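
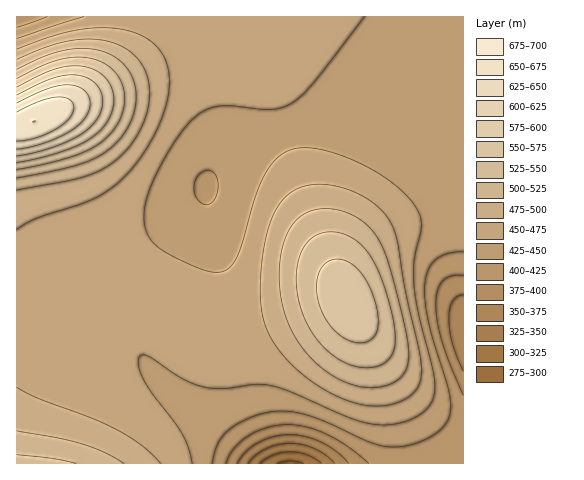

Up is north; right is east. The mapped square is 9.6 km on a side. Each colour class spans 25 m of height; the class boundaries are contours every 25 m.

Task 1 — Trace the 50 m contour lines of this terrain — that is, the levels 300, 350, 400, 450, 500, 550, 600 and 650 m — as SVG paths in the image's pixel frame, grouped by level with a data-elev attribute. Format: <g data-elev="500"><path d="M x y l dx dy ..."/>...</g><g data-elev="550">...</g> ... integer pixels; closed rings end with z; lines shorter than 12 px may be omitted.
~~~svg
<g data-elev="300"><path d="M277 463l14-2 13 2"/></g><g data-elev="350"><path d="M248 463l8-8 10-6 12-4 12-2 12 2 12 3 12 7 9 8"/></g><g data-elev="400"><path d="M226 463l8-15 14-12 18-8 21-3 19 2 21 7 21 13 21 16"/><path d="M463 396l-20-53-5-20-2-18 1-14 5-10 10-5 11 0"/></g><g data-elev="450"><path d="M192 463l-4-16-6-14-31-41-9-15-4-14 1-6 2-2 9 2 30 20 20 9 20 3 36-5 16 2 21 7 56 24 23 7 19 1 19-5 15-9 8-12 2-10-1-14-16-62-4-30 0-21 7-32 0-12-5-10-9-12-14-12-16-12-28-14-29-9-21-1-8 2-8 4-12 11-10 17-7 20-12 43-6 14-6 8-8 5-8 0-12-3-36-17-15-11-4-7-2-9 0-21 9-25 20-36 19-24 11-8 13-5 14 0 40 3 11-1 10-5 10-8 12-13 50-65"/><path d="M84 17l-67 22"/></g><g data-elev="500"><path d="M124 463l-20-11-22-8-23-6-42-7"/><path d="M369 388l15-2 13-6 8-8 3-11 0-13-2-18-18-70-12-25-7-8-9-8-12-6-13-4-12 0-11 2-10 4-8 8-7 11-4 13-3 16-1 18 2 18 4 16 6 14 7 13 10 13 11 10 13 10 12 7 13 4z"/><path d="M17 190l64-12 17-7 14-8 15-14 12-17 8-20 3-18-3-18-8-16-13-11-17-8-20-2-21 2-22 6-29 12"/></g><g data-elev="550"><path d="M354 342l13 0 8-7 3-13-2-17-7-19-11-16-12-9-13-1-8 4-6 9-3 13 2 15 6 14 8 13 11 9z"/><path d="M17 169l50-11 17-6 13-7 12-10 9-11 5-13 2-13-3-14-7-12-12-9-14-5-15-1-17 3-16 6-24 13"/></g><g data-elev="600"><path d="M17 156l33-8 31-14 9-7 7-8 4-8 2-9-2-11-6-8-9-6-11-2-12 1-11 3-35 16"/></g><g data-elev="650"><path d="M17 141l19-3 21-9 12-11 4-6 1-6-2-4-4-3-12-2-18 5-21 10"/></g>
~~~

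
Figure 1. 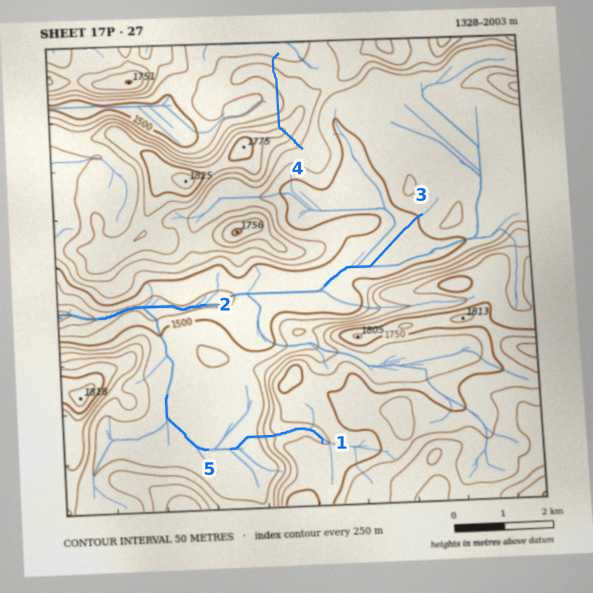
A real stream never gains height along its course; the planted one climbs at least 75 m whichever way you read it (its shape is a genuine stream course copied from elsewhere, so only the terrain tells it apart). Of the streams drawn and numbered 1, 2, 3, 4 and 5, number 4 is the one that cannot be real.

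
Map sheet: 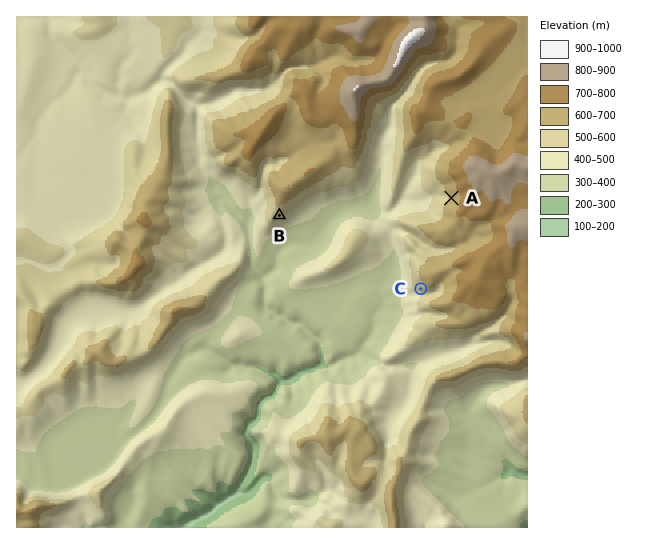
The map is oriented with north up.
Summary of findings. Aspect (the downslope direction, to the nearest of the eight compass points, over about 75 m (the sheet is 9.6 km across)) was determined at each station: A W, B SE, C SW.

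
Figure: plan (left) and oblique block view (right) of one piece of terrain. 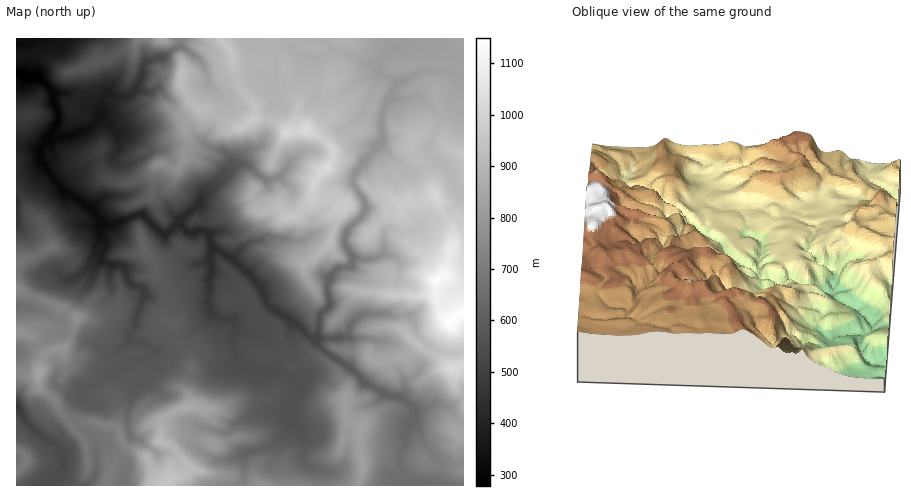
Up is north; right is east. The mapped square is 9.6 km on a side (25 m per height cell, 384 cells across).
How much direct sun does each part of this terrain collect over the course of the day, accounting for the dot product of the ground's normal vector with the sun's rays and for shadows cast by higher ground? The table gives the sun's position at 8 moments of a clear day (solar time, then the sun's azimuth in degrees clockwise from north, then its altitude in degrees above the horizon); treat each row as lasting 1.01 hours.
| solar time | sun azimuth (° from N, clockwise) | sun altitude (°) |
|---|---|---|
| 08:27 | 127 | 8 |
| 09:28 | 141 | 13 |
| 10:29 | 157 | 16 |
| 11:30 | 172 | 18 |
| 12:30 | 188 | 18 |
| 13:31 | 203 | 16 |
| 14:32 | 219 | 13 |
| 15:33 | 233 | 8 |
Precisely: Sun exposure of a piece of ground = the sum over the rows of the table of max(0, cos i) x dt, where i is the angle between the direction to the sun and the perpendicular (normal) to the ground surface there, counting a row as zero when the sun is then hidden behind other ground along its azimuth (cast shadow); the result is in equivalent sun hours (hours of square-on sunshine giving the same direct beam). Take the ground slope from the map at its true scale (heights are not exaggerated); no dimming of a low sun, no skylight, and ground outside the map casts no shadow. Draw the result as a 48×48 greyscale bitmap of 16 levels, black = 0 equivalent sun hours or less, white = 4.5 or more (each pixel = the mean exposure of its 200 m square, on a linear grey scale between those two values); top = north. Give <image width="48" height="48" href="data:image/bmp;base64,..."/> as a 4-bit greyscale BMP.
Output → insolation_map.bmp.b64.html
<image width="48" height="48" href="data:image/bmp;base64,Qk32BAAAAAAAAHYAAAAoAAAAMAAAADAAAAABAAQAAAAAAIAEAAATCwAAEwsAABAAAAAAAAAAAAAAABEREQAiIiIAMzMzAERERABVVVUAZmZmAHd3dwCIiIgAmZmZAKqqqgC7u7sAzMzMAN3d3QDu7u4A////AMmHVXtWd3ZVervLqVUhIhERNGqHdniJq72Ydmh1ZmdDRHp0MiIiMiE2ZnmYh5q5mVh3Zmd2ZolBNTERECNUREebyYZ4d4hmd2NFV3dmWJMmZBJrt0EDJFM1mXVndERZugIzeKZmdgF6Y0Z1fdyVMzQ0WHdmVVSIijJJm6V4g0lUNVMREjRnZVZlaHiHZUV6lzWpuliWQkV1ZmaqcgEkVWd4h2eHZ1ZlRDqatSEAAjISe826unRFVniJhjJYiWZUJ5usgxESQyIAA2ZDR4d3ZmaKhmMDVHlkiN76RFZnUzEQERAAAkVWZlVVVkUwNsy829mlSGZUREMjMwAAABNEVWUxIiBM/M3Myrmqi6hlVVVDEBEREjRVVmVEQBa+y4fNzEVImZhmZVVEM1VERFZmZ2Z3IX7qi6Z5iCMmmnl2ZmZWZTRmZWZmZWhyS7lmiZukAXZGiWNWZEVXdlZVVmVVVWQZplQhJatWiNxiAnZ3d1eHdlVVVVVmZEEyACE2inS97WRnZqqYd1Z3d2RFZVZmYyqfyJvdxyet6wIzV6yXeGVnZ2UzNXd1JKpnuTERECaJiiI2lhM0Z3RVVFZHqndBa7lxS6ZDV4d1NamXMQFUVWQlZlZod3Y4u7zTae///e2mQ7YgAAAlJTSHZndVZmRHib2EzMund1d3VDEAAAACMzqnZmZWVlJ4mslDMhAiI1ipl0UyNDECE1Z3ZlZUZRa6zcdUIARmVYYlZYupiKUQFIl2ZkJHQYut7IvcgiQjMyMiRTWu2mc0rLp1V6tzJpzJdTW+xGcwSYVDZwAmhDRCIDZBJlVn3WZVMRNKVN7JumNEVgNCEiMzMmUgEQBFR8qGaIQ1g3mZlERENDZjMjIyE1IVQFepir3//+23pTR5aGVUM3dTJFVHhhBZh0Z5q//5nKqrvUE5qHhmRWMRMiJYvuu4nXFGmph4UnqmiqJWeJiYU1ARESeVMTrK28dniYUzMkiHVDa3ZWeXVUIjNZrd3JV6y5qEREYhEld1QTlkIzRURkQzWIiKh4uavdy3MzEAB5aYVDNEVDQkVlQ0iIdjACbNzO7aYxCNYzR8qSFEZVVEZ2ZHZ4hTJUJHNsyadkd5lUMUioM0RoZWiEVVZEWHU1YgN3iWi5dFqmImdIgieHVol3mDISIjMyJXhoaP/+tmzszGNnhlZndnQ6unZTEhJFRFepzN//64m+1yNXqnhVdkQ6vLWahCV4d3iIvIZZ3KMzQ2dUVWVERkRHiZaId2Z4mrppunQzVTIiFFd3Z1NEQ1VRIyV2Z4d4d5R7ZVVmZlVVNFV3Z1NERWZgA2M2eHVCQhSmM0Z3NGZkZmVWdoVlV2ZQATvbqZm4V0mmQ3iFVmZVZndkZHdHhmVSIp3/7bqJVpZ3dYh2ZmdmZWZ2REdjRERauoVYvdyZZ0RVNXiGd2dmVVVVVomZdmd6mVAANoq6hARBGGd2ZmZVVUVGiFRFZmZjRDISIzSJncgRmIhVZnVXiGaId3ZmZmZ3ZEQyEBNIzOpEWKZGZnd2ZXiHd3d2ZneA=="/>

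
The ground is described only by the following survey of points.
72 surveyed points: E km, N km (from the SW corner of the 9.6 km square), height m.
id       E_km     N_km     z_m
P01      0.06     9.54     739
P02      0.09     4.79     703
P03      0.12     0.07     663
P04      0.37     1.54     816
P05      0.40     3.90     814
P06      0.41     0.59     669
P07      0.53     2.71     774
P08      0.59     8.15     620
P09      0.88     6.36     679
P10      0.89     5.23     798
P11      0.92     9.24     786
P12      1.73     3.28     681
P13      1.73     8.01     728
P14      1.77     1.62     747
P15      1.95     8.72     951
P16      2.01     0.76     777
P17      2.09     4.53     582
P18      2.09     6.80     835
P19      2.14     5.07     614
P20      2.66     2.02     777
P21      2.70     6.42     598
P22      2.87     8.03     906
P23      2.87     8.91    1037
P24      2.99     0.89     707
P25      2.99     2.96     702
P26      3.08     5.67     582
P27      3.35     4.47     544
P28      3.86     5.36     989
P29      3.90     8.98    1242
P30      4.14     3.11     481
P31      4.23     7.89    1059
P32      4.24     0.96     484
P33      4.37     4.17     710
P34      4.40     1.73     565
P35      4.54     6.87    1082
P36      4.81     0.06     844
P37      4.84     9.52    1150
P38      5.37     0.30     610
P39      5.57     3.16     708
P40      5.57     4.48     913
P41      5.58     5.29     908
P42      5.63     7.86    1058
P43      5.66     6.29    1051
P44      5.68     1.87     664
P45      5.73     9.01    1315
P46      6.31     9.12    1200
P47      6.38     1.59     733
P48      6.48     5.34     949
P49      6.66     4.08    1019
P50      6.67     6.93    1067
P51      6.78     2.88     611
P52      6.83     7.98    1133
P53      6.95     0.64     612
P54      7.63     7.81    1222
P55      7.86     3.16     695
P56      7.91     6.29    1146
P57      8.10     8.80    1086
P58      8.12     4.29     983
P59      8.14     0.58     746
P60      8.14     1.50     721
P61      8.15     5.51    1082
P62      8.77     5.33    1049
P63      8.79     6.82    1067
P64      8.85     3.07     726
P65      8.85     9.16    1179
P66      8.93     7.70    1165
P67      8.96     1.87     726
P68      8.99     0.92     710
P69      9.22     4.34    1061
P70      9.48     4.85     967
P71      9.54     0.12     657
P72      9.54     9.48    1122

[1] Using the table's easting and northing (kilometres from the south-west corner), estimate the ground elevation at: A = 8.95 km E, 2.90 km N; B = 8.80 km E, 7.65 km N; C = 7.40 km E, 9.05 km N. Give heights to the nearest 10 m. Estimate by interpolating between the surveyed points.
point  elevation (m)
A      730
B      1200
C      1150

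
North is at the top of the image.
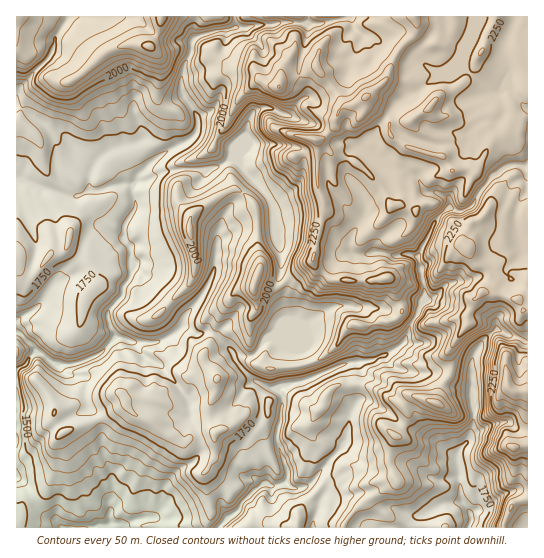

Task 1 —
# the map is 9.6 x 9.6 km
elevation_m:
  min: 1340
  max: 2460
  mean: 1940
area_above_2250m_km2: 11.9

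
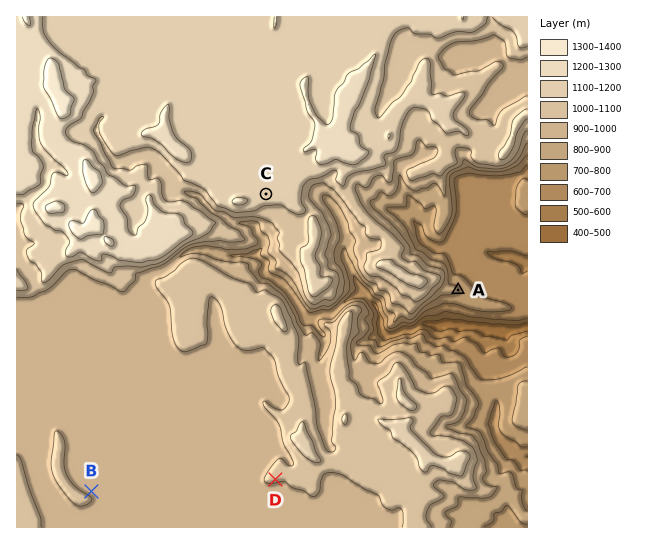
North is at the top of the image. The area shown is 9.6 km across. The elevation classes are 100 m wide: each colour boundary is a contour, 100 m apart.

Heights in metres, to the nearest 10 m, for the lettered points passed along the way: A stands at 800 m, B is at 990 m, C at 1160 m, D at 1000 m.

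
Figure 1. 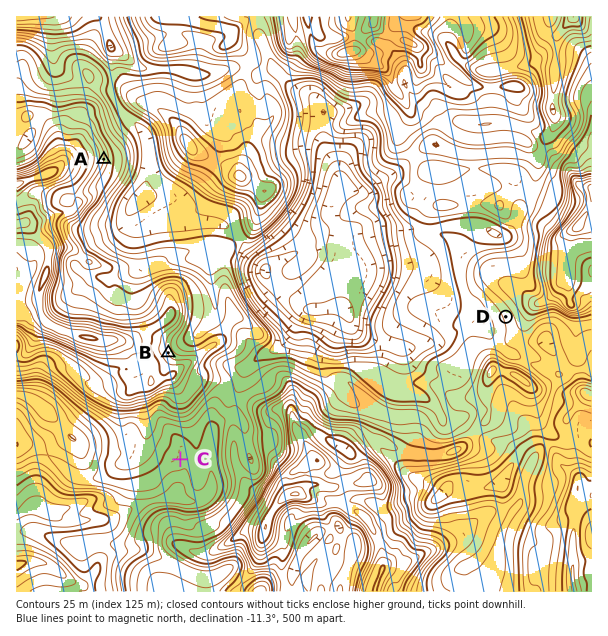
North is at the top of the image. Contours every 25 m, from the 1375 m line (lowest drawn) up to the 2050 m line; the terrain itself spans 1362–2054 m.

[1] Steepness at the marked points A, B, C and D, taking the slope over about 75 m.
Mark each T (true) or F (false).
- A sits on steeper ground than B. T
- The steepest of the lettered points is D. F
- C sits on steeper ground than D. F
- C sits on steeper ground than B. F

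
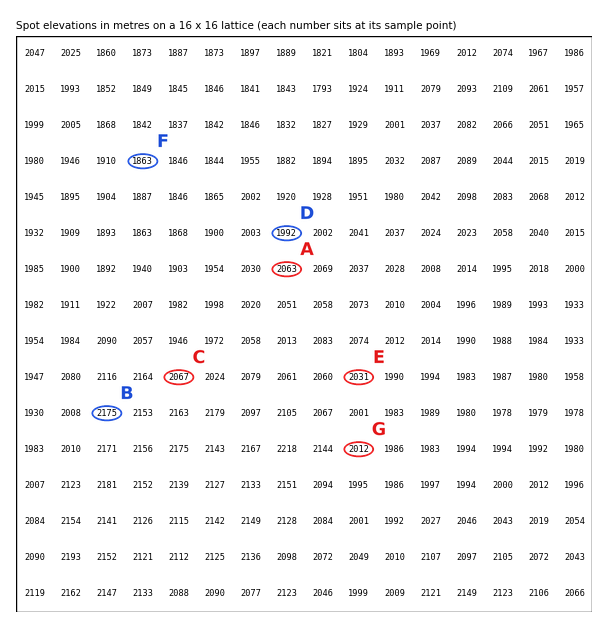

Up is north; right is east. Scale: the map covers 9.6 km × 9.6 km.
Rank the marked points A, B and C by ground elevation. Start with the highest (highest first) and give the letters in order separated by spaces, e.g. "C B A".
B C A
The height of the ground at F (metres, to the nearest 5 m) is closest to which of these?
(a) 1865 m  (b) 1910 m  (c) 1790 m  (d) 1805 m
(a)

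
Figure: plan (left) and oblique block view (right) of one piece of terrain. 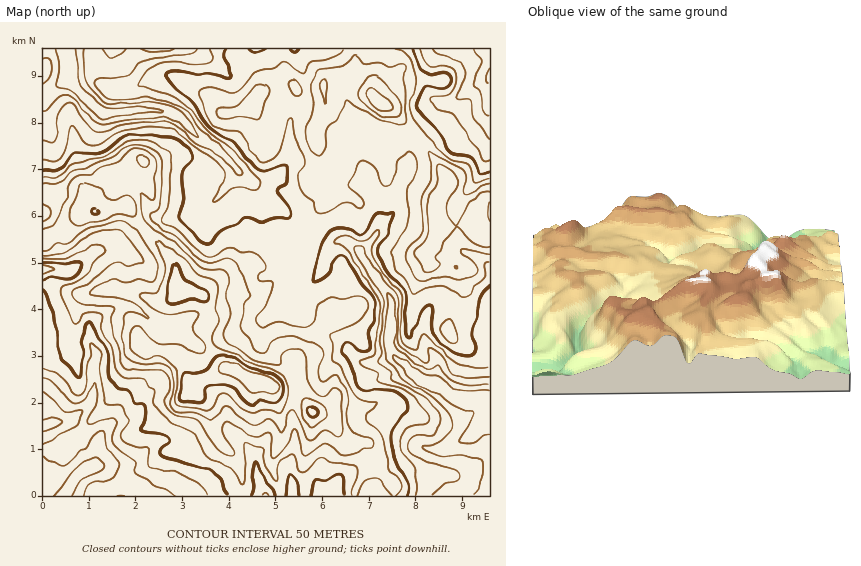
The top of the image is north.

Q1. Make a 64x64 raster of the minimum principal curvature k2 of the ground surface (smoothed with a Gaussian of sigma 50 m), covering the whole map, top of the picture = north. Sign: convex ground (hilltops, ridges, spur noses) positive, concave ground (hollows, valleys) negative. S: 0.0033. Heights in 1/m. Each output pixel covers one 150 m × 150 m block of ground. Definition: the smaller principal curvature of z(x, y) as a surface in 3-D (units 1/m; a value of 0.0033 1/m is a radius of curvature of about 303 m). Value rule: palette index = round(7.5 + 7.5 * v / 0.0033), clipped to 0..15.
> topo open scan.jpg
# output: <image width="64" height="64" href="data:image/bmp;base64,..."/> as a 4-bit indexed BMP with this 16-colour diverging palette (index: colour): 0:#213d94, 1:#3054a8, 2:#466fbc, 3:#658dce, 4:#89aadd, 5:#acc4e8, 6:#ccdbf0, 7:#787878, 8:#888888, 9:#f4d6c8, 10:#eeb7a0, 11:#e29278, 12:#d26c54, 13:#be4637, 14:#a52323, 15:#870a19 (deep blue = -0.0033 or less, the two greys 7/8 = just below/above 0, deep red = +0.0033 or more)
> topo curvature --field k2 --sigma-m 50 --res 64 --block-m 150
<image width="64" height="64" href="data:image/bmp;base64,Qk12CAAAAAAAAHYAAAAoAAAAQAAAAEAAAAABAAQAAAAAAAAIAAATCwAAEwsAABAAAAAAAAAAlD0hAKhUMAC8b0YAzo1lAN2qiQDoxKwA8NvMAHh4eACIiIgAyNb0AKC37gB4kuIAVGzSADdGvgAjI6UAGQqHAHdjWIiHd3eId3d3d3eId3NHg2h2dkiXZmd3dmd3eId3iIUnmId3d3d3d3d3d3eIYVdzZ2Z2Rodlaal1Z3d4h3eIhyR4dmd3dnd3d3d3d4gyeGNmZndVd3ZnmGVnd4iHd3d3UjRVd3d3d3d3d2d3dxV2Q3dmdmVneHZmZnd3iHd3d3h1RWVVVniHd3h3d3d2FnZDeGV2dlZ3dmd3d3eId3eHiHd1ZmZmV4h3d3d4eIUlh2NndWeIdmeHdmdmZnd3eHeId4ZGd3dViYd3doiJdFN4c1d1V4mHd3d2VEM0V3d4d4h3hkeIiHRGVndnd3dEdEiDR3ZXd3eJh2VURmVEZnh3iHd2NomYh2Vndmd2U0eGNoQ3dld2Z4l1ZmV4h3VEaEV3ZndDaId3d3d2Z3ZFeIdGdDd2V3ZWZlZ3ZoiHeHVGQzJGiGQ1Rnd2ZVVmdkd3dkZzN4dYhlZmZ4dniId3d2WHZjJ3d1ZlVmVVVVZ2Rnd2V3I4qViFV3d3d3eIh3d3h4d3chd4ZYdXdWh2d3ZGd3Z3czi5VnVXd3d4d3iHd3d2d2eHBHd1d1d1eZeJhEeIhodzR3ZHhlZ3iIiHeHZUQ0R2Z4lBd3ZndmRpqIdUV4iGiHNHZViXVWeJmHd3UhI0RWZ3iWB3d2aHZEZ3ZWZmeIaKg1dlWIdVVWeIdkIRRnd2Z3eIYHd3ZWZkR4hmd2d4l5pjZ3VXdVZlMjRBAjWIiHd2d4hQeHd2VVRFd3Z3d3d4hjN3dkd2Z4iIdiBGR5iHeHd3d1BnZ3d2ZWVWdnmYdmVCNoh3RohlRGdhBIgmd3eIiHeIYUZ3iIhliHZmaJhlVEV4mHh1dzIzNABHhxVnd4h3d4lhRniJmGaJdmZWZUVVaIiXeYdUN5lxBndyJnd3eHd4h0FmZ4iHZ3ZmZlVVZ2V4eIeId1R5mWApl0FoiHd3d3d2I4d3mYdlVmZmVVZ4dXd3d3dmZmd3UEqXJYmId3hnd3ckh3eJhVZ3dnh2Zmd1d3d2ZmZ3ZmZgOIYmmYdnd3eIhzSIdmhkZ3d2iYdnZmVnd2Znd3d3eHAXhyaIdnd3d3d2Q1eIdzRWZmVWeHd3ZVZ2ZneIiIh4cBiHNXd3h3d3d2ZlQ1ZTNnh2ZlRXh3Z3Zmd3eIh4iIhwCIdVd3eHd3Znd3d2QzV4iIh3h2Z3Z4h2d3d3iHeImoAGd2Vndmd4dniIh4d3d3dmiHeahmZ4h3d2d3d3dniZUCV3dmZnd2Z3Z4h3iHd4dkaHZ4h3d3d2d3Zmd3d3Z3YAVXZmZmZ3dohmd2eIh3d1R4h3d3d3d2Z3d3Zmd3d3cQZ2d3dmZmeGd0JFZnd3Z3VWeHdnd4h2Z3d3d2VneIhQOIZ4iHaIeIYAAiRnd4d3ZVZ4d1ZniHZ3d3iIdleIhgF4h3eJdol5hFRnQ0aIh2ZVZniHVVeIZ4h3d4eGR5hyBnd3eHd3eHdDl3h1RFZlVWZ3eIhUV3dnh3d3d4dGmEA5mHZ5l2Z2QjaneXZmVWZnZ3d3dkVmd2d3d3d4h1NUAyeYdmiHdmRFiYd4dlZmd2d3eHdlVmZ3d3d3eId3ZCJHMWd3ZmZ3ZWiZl3d2VVVmZ3d2d1Vnd3d3d3d4h3d2VYpxR3dmZ4hlaJl2d3dmZVVnZlVmZnd3d3d3eHd3d3d2eZM3h3VniGZ3eFZ3h3iHVWZjI0Vnd4h3iId4dmd3d3d4hURndWd3ZndmVWiHiYdXh1N2ZnZnd3iIh3dmd4iHd3h1ZUd1aHZmd3dlV4iHdmm4Jod3d2ZneIiHZmd3d4h3eHWIVnV5hlVoh5ZWd4h2V5U4hnd3d2Z4iHZnh2Zmd3eIdnhWdmmHZEeIp2Z4h3dVU1iGZ3d3dWiHZniGaId3d3dmd2Z2aHeGFImWVomGZ3ZVeIZnd3iGRnVWeHZ4mHd3d2eIdXZmZ4hRSIVXmWV4d3d3dmZ3eIhlQ0RFZ4iHd3d3d4iGd1V4iIUVdUd3V4l3d3d2Znd4iHM1dlRGd3eIh3d3eHZ3VYqIlyRlRnZ3h2Z4mYZnd3iHIVeIh1RmZ4iId3d3d3ZWd2d3RXZWdmZmZ4mqdWd3eHEVeImXdVZ3d3h2d3d3dmdmRVZkdmZlVVZomZdVeIdlAFd4iYhlZ3d3d3Z4h3dmd2RVZ3V2Z3ZmZmZ3ZVeIhhAFdneIiGRoiHd2Z3iHdmd3VXd3hXVnd3Znd2ZmeIhgA3d2Z4eIZGiId3d3d2Zmd3ZXiIeFdXiIdlaIiIiIlxBYiIZmd4hkaIdneHdlRFZndXh3h4VmiIh2RWd4eIhhBImZh2Znd2Vnd3Z3ZTNFZmZWeHd3dWaIh3UgABEiEABHeJmHeHZmZlZ3h3ZURoiHZWd3d3ZkVoiXQBQyEAABJXd3iHZol2Z3ZWeIdkV5mKdVZmVnh2NViIQBaYh3Z3dmd3d3dmiHZnd1V4h1V4mIhmVUMzWIc1NnUBaJiIdnd3d3eIdmeId3d4ZId2VnmHdmd1RnU0eDczUiaIiHd3d3d4d4h2Znh3d4lUiHZWaIdnd3VYqGRGSHRDaHd3d3eHd3h3iGVmZ4h3iEWZdmZXd3d3dWi5Z2VIljN4dnZnd4iIiHeGVWZniHd2Roh3d2Z3Z4dlV5dnh1iWJHd3d3d2eIiHd2RXd2d3eHRmZ3d4dodnmWVWZmeIeIYliIdnd3Znh2ZlRniHZ3Z3ZHZmdnh2d3aIdWZnd4iGZTWIiGZ3dkISRmV3iJh3d4dliGZmZ3ZmdmZlZmd3Zm"/>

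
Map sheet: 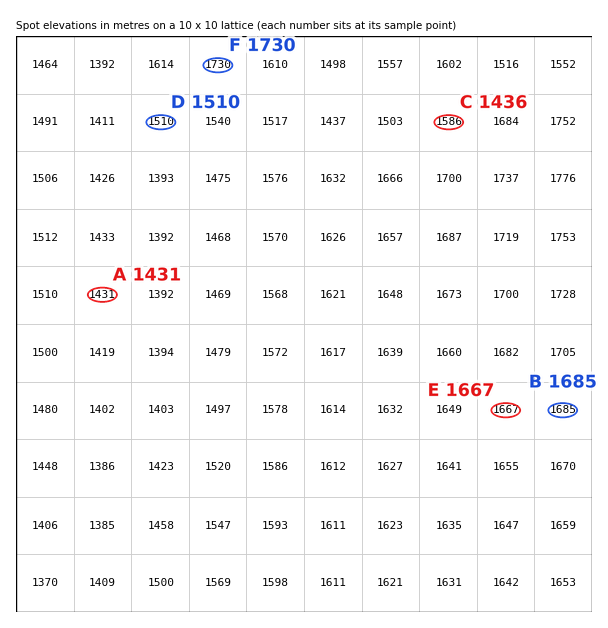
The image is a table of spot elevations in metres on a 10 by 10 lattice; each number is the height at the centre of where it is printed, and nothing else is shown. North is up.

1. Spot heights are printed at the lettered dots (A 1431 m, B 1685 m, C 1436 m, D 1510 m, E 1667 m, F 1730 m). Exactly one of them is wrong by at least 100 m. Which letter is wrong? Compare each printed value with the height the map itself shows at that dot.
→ C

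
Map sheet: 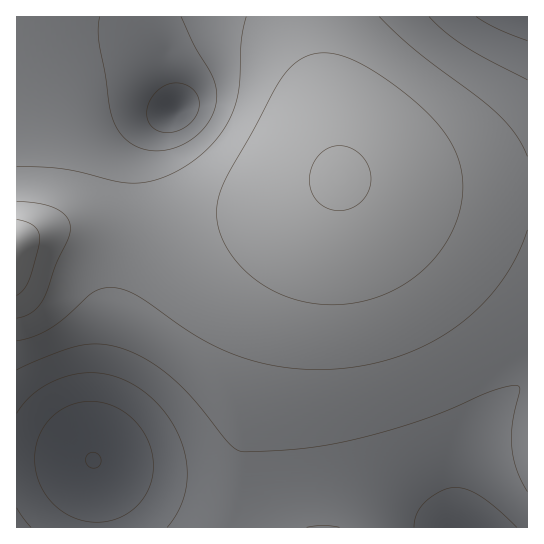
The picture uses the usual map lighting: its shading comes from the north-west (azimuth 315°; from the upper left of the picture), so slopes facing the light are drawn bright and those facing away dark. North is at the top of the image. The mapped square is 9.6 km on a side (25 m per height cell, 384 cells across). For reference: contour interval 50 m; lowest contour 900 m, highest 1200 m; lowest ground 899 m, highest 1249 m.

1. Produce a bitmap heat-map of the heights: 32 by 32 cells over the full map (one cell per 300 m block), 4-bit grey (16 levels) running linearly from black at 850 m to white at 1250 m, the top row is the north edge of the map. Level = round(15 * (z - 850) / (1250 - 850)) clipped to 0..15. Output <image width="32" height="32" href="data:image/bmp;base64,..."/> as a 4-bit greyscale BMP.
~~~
<image width="32" height="32" href="data:image/bmp;base64,Qk12AgAAAAAAAHYAAAAoAAAAIAAAACAAAAABAAQAAAAAAAACAAATCwAAEwsAABAAAAAAAAAAAAAAABEREQAiIiIAMzMzAERERABVVVUAZmZmAHd3dwCIiIgAmZmZAKqqqgC7u7sAzMzMAN3d3QDu7u4A////AGVERERVZ3d3d3d3dmVURVZUQzM0RWZ3d3d3d3ZmVVZnVDMiM0Vmd3d3d3d2ZmZmd0QyIiNFVnd3d3d3d3ZmZ3hDMiIjRWZ3d3d3d3d3dnd4VDIiM0VneIiIiId3d3d3eFQzMzRFZ4iIiIiIiId3d3hVRDNEVneIiIiIiIiIh3d4ZVVEVWd4iZmZmZmYiIiIeHZmVWZ3iJmZmZmZmZmIiIiHd2d3iJmZmaqqqpmZmYiImYiIiImZmqqqqqqqqZmYiKqZiImZmqqqq7u7qqqpmZjLqZmZmaqqq7u7u7uqqpmZ3LqZmaqqq7u7u7u7u6qpmey6qqqqqru7zMzMzLu6qpntuqqqqqu7vMzMzMzLu6qp7cuqqqqru8zM3d3MzLu6qe3Luqqqu7zMzd3d3MzLuqrcy7qqqru8zN3d3d3My7qqu7qqqqqrvMzd3d3d3Mu7qqqqqpmaq7zM3d3d3dzLu6qZmZmZmZq7zN3d3d3cy7uqmZmZiIiJq8zN3d3dzMu6qpmZiIdmeJq8zd3d3cy7uqmZiIh2VFaKu8zd3czMu6qZiIiIdlRGiavMzMzMu7qpmYiIiHdlVomrvMzMy7uqmYiIiIh3ZmeJq7vMzLuqmZiHiIiHd3d3iaq7u7u6qZiHd4iIh3d3eImqu7u7qpmHdmaIiId3d3iJmqq7qqmYd2ZV"/>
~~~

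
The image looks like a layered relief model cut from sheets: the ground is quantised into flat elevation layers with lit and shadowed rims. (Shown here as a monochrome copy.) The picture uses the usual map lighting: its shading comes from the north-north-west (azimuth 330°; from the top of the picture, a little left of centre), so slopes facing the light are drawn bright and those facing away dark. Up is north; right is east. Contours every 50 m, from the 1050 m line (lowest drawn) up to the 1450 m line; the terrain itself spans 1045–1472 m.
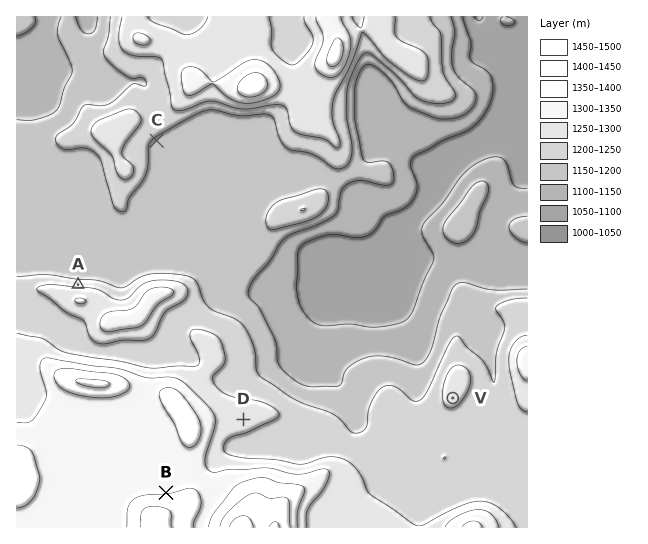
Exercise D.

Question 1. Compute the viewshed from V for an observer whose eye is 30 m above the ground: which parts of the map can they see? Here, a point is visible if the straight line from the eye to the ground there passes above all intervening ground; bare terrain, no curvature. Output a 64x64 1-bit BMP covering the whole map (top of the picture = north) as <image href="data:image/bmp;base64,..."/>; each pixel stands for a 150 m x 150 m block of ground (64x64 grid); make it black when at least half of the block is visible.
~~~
<image width="64" height="64" href="data:image/bmp;base64,Qk0+AgAAAAAAAD4AAAAoAAAAQAAAAEAAAAABAAEAAAAAAAACAAATCwAAEwsAAAIAAAAAAAAA////AAAAAAAAAEAM//P//wAAcAz/9///AAB4B///x//AAPwH//+B/wAAhgf//4B/AAAHB///gD8AAAOf//+APwAAA////8A/AAAD/////h8AAAP/////vwAAA///////AAAD//////8AAAP//+P//wAAB///w///AAAH//+H//8AAA///4f//wAAH///B///ABgf//8H5/8AHh///4/jHwGeD////+AfA4wA////wA8P8AD////ADx+gAP///8AOmB8B////wA6AH4H////ADgAPwf///8APAAHj////wA8AAP/////ADwAAf////8AAAAA/P///wAAAAA8f///gAAAAAx///+AAAAABD///4AAAAACH///wAAAAf8P///AAAAP/4////wEAG/+h////gwB//6H////HA8//4P//4McPj//AP//g4H8H/8AH/+Bw/Af/gAP/8HD4B/+AAf/wOOAH/wAB//AAwAf+AAP/8AAAA/wAB+HwAAAP/AAP4PgAAB/4AD/g+AAAH/AAf+H8AwAP8AA/4fwDAAf4AB/j/wMAA/wAD+P/wwAAHj8H5//jAAAP/4Pn/+MAAAf/w+/8IwAAA4PH//gDAAAAAI//8AMAAAAAB//wAwAAAAAB/8AHAAAAAAD+AAcAAwAAAHwABwAAAAAAPAAPAAAAAAAMAA8AAAAAAAQADA=="/>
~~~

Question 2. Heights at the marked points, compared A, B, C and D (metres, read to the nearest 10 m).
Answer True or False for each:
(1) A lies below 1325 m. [True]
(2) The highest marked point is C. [False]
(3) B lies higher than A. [True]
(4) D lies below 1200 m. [False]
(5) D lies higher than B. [False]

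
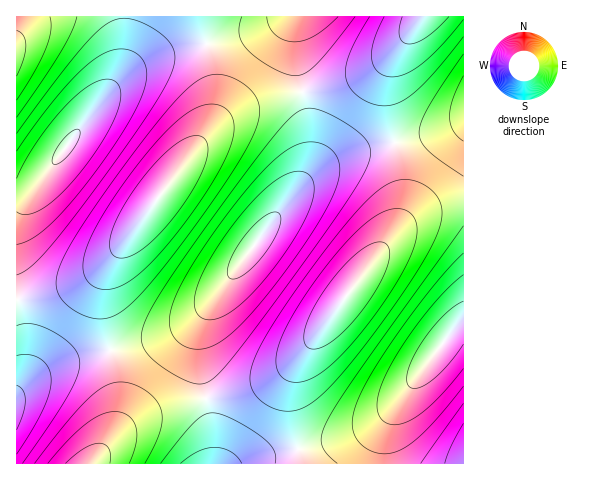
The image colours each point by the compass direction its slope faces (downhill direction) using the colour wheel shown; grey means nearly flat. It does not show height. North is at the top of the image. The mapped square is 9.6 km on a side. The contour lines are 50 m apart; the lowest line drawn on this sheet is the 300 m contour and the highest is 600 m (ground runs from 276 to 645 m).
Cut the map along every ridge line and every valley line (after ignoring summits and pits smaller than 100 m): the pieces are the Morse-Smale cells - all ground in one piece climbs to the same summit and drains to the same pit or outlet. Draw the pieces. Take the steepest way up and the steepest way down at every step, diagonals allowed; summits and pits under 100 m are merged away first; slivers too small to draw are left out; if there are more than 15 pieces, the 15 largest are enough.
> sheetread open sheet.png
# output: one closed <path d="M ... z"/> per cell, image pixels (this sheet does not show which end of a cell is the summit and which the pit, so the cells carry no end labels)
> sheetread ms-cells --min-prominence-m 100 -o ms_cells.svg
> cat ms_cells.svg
<path d="M395 143l-17 3-36 10-19 9-15 12-41 51-61 84-6 15-2 21 4 30 11 59 1 27 88-1-11-51 0-29 3-9 15-28 70-93 19-30 4-17 0-24z"/><path d="M463 122l-32 13-36 8 7 39 0 24-4 17-19 30-70 93-15 28-3 9 0 29 11 52 81 0 2-27 8-25 57-79 9-9 5-2z"/><path d="M201 16l-78 1 0 38-9 27-74 99-12 11-12 3 1 106 53-14 13-6 19-13 22-25 76-102 10-17 4-19-2-38z"/><path d="M302 92l-49 12-31 16-20 20-74 97-15 22-9 25 0 30 7 37 54-14 15-7 16-12 22-24 71-94 16-27 5-19-1-30z"/><path d="M123 16l-105 1-2 14 1 163 11-2 12-11 74-99 9-27 1-24z"/><path d="M210 303l-20 20-19 11-61 17 8 35 0 30-9 23-17 25 121-1 0-26-11-59-4-30 2-21z"/><path d="M110 351l-34 7-21 7-21 11-18 17 1 71 74 0 4-4 15-23 8-21 0-30z"/><path d="M463 16l-39 0-28 37-6 13-3 17 1 26 8 33 35-7 33-13z"/><path d="M298 16l-96 1 12 67-1 28-11 28 20-20 20-12 23-8 37-9-7-42 0-17z"/><path d="M463 323l-4 1-9 9-57 79-8 25-1 27 80-1z"/><path d="M116 253l-14 15-24 15-22 8-40 10 1 92 17-17 21-11 55-15-6-36 0-30z"/><path d="M421 16l-122 0-4 16 0 17 7 42 38-7 31-13 12-8 18-18z"/><path d="M399 46l-16 17-23 14-57 15 6 32 1 30-5 19-7 16 18-19 20-12 24-8 35-7-7-34-1-26 3-17z"/>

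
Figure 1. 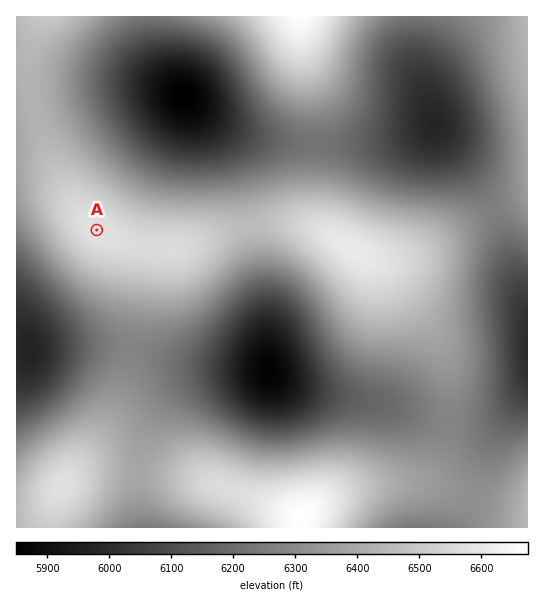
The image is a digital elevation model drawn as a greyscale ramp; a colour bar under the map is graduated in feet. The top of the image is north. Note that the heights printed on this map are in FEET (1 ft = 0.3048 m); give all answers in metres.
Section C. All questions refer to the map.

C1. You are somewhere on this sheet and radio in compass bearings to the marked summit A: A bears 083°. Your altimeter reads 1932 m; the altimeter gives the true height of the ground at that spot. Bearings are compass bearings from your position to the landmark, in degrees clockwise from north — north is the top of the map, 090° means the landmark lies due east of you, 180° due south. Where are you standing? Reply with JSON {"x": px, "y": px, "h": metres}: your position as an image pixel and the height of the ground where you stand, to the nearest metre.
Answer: {"x": 35, "y": 238, "h": 1932}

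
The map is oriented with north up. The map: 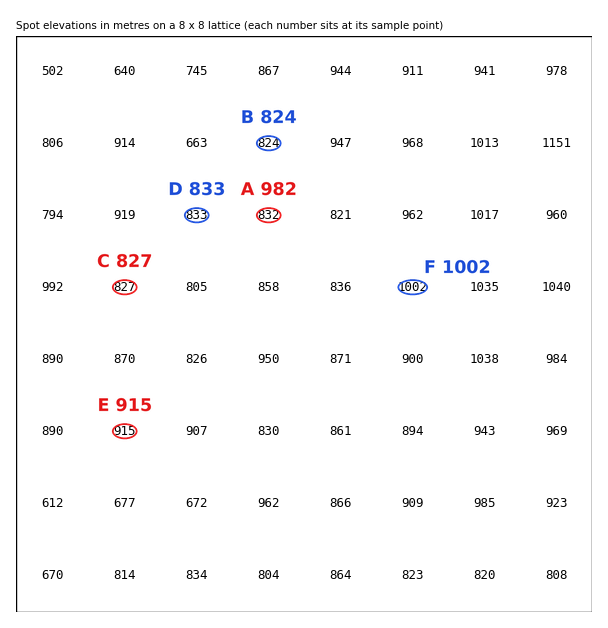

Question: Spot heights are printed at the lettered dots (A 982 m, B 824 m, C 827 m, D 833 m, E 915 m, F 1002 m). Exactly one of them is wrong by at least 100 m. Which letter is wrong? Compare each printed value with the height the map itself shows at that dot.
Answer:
A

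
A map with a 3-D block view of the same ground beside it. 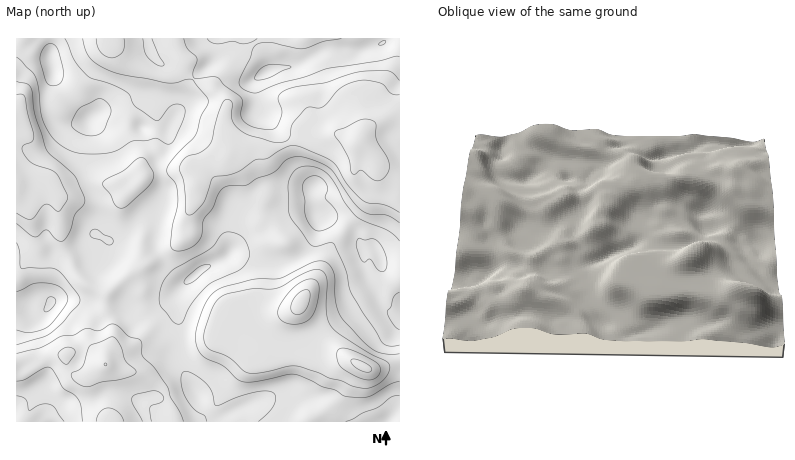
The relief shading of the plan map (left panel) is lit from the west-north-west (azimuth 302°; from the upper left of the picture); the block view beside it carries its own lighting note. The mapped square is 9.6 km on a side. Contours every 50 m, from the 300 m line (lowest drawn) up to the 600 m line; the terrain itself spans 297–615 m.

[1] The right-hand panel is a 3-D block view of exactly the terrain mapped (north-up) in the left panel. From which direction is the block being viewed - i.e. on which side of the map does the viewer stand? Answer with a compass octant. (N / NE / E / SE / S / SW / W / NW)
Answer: S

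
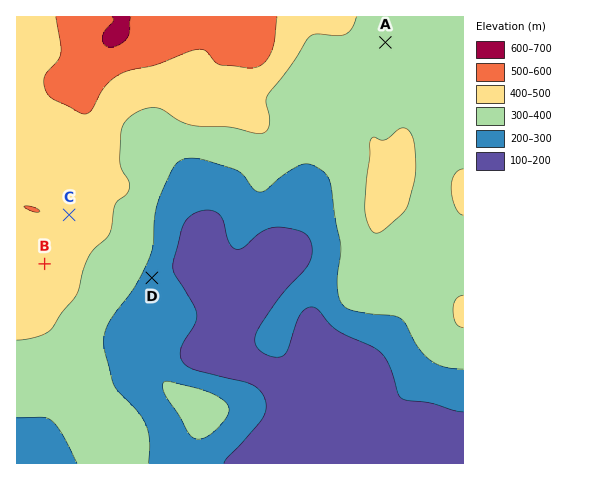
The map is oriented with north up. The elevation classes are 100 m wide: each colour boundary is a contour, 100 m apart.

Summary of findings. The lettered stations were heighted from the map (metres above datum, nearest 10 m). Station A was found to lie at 360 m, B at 450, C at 480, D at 260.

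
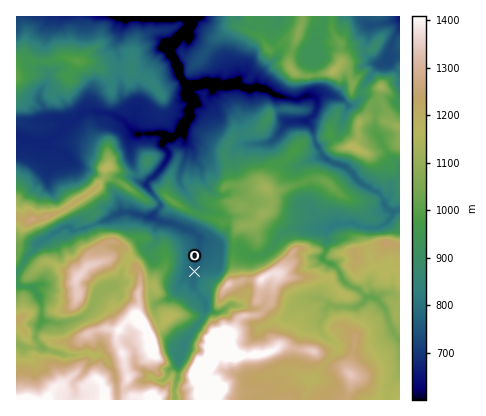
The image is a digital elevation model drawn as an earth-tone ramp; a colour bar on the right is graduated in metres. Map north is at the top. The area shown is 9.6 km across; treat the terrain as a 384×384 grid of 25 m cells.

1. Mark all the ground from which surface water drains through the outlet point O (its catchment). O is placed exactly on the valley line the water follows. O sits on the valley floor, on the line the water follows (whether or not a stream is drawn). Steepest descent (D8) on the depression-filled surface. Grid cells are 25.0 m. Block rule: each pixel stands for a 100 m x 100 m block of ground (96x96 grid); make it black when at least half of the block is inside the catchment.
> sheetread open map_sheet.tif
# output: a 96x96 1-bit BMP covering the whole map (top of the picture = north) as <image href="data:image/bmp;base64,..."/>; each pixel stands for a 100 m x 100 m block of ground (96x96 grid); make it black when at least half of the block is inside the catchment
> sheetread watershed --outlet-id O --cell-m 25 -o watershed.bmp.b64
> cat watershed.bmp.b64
<image width="96" height="96" href="data:image/bmp;base64,Qk2+BAAAAAAAAD4AAAAoAAAAYAAAAGAAAAABAAEAAAAAAIAEAAATCwAAEwsAAAIAAAAAAAAA////AAAAAAAAAAAAP/4AAAAAAAAAAAAP//4AAAAAAAAAAAAf//4AAAAAAAAAAAAf//4AAAAAAAAAAAAf//wAAAAAAAAAAAAP//wAAAAAAAAAAAAP//gAAAAAAAAAAAAP//gAAAAAAAAAAAAf//wAAAAAAAAAAAAf//8AAAAAAAAAAAAf//8AAAAAAAAAAAAf//+AAAAAAAAAAAA///+AAAAAAAAAAAA////AAAAAAAAAAAB////gAAAAAAAAAAB////wAAAAAAAAAAB////4AAAAAAAAAAA/v//8AAAAAAAAAAA/D//+AAAAAAAAAAAfB//+AAAAAAAAAAAAA///AAAAAAAAAAAAAf//+AAAAAAAAAAAAP///AAAAAAAAAAAAP///gAAAAAAAAAAAH///wAAAAAAAAAAAD///wAAAAAAAAAAAD///wAAAAAAAAAAAD/v/wAAAAAAAAAAAD/H/wAAAAAAAAAAAD4B/4AAAAAAAAAAABwAA4AAAAAAAAAAABgAAIAAAAAAAAAAAAAAAAAAAAAAAAAAAAAAAAAAAAAAAAAAAAAAAAAAAAAAAAAAAAAAAAAAAAAAAAAAAAAAAAAAAAAAAAAAAAAAAAAAAAAAAAAAAAAAAAAAAAAAAAAAAAAAAAAAAAAAAAAAAAAAAAAAAAAAAAAAAAAAAAAAAAAAAAAAAAAAAAAAAAAAAAAAAAAAAAAAAAAAAAAAAAAAAAAAAAAAAAAAAAAAAAAAAAAAAAAAAAAAAAAAAAAAAAAAAAAAAAAAAAAAAAAAAAAAAAAAAAAAAAAAAAAAAAAAAAAAAAAAAAAAAAAAAAAAAAAAAAAAAAAAAAAAAAAAAAAAAAAAAAAAAAAAAAAAAAAAAAAAAAAAAAAAAAAAAAAAAAAAAAAAAAAAAAAAAAAAAAAAAAAAAAAAAAAAAAAAAAAAAAAAAAAAAAAAAAAAAAAAAAAAAAAAAAAAAAAAAAAAAAAAAAAAAAAAAAAAAAAAAAAAAAAAAAAAAAAAAAAAAAAAAAAAAAAAAAAAAAAAAAAAAAAAAAAAAAAAAAAAAAAAAAAAAAAAAAAAAAAAAAAAAAAAAAAAAAAAAAAAAAAAAAAAAAAAAAAAAAAAAAAAAAAAAAAAAAAAAAAAAAAAAAAAAAAAAAAAAAAAAAAAAAAAAAAAAAAAAAAAAAAAAAAAAAAAAAAAAAAAAAAAAAAAAAAAAAAAAAAAAAAAAAAAAAAAAAAAAAAAAAAAAAAAAAAAAAAAAAAAAAAAAAAAAAAAAAAAAAAAAAAAAAAAAAAAAAAAAAAAAAAAAAAAAAAAAAAAAAAAAAAAAAAAAAAAAAAAAAAAAAAAAAAAAAAAAAAAAAAAAAAAAAAAAAAAAAAAAAAAAAAAAAAAAAAAAAAAAAAAAAAAAAAAAAAAAAAAAAAAAAAAAAAAAAAAAAAAAAAAAAAAAAAAAAAAAAAAAAAAAAAAAAAAAAAAAAAAAAAAAAAAAAAAAAAAAAAAAAAAAAAAAAAAAAAAAAAAAAAAAAAAAAAAAAAAAAAAAAAAAAAAAAAAAAA="/>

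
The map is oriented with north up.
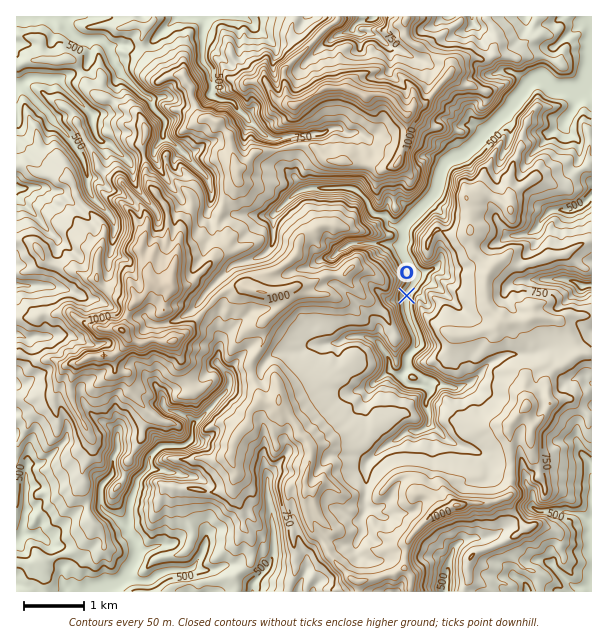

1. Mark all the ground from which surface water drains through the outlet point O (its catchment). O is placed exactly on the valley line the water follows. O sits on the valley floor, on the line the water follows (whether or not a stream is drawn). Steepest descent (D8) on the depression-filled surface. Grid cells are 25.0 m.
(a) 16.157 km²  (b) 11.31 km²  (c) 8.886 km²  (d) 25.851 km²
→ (a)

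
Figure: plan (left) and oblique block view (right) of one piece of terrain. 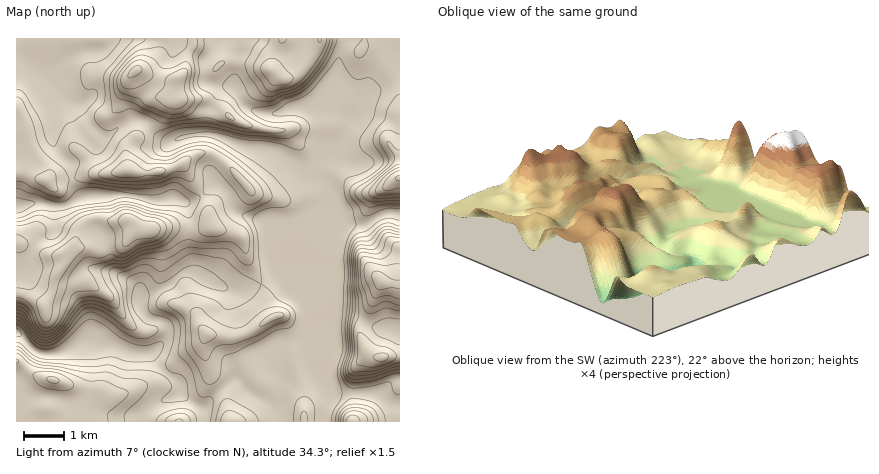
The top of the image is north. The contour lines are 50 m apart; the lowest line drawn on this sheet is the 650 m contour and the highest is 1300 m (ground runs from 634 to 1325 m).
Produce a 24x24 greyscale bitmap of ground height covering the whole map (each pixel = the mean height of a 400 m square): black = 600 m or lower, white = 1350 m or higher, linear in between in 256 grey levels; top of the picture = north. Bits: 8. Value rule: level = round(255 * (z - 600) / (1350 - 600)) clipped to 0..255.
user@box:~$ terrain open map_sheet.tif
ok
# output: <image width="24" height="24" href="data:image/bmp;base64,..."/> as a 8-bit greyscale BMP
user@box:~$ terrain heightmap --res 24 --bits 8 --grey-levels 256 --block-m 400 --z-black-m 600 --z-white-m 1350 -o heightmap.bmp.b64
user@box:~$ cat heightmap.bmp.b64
<image width="24" height="24" href="data:image/bmp;base64,Qk12BgAAAAAAADYEAAAoAAAAGAAAABgAAAABAAgAAAAAAEACAAATCwAAEwsAAAABAAAAAAAAAAAAAAEBAQACAgIAAwMDAAQEBAAFBQUABgYGAAcHBwAICAgACQkJAAoKCgALCwsADAwMAA0NDQAODg4ADw8PABAQEAAREREAEhISABMTEwAUFBQAFRUVABYWFgAXFxcAGBgYABkZGQAaGhoAGxsbABwcHAAdHR0AHh4eAB8fHwAgICAAISEhACIiIgAjIyMAJCQkACUlJQAmJiYAJycnACgoKAApKSkAKioqACsrKwAsLCwALS0tAC4uLgAvLy8AMDAwADExMQAyMjIAMzMzADQ0NAA1NTUANjY2ADc3NwA4ODgAOTk5ADo6OgA7OzsAPDw8AD09PQA+Pj4APz8/AEBAQABBQUEAQkJCAENDQwBEREQARUVFAEZGRgBHR0cASEhIAElJSQBKSkoAS0tLAExMTABNTU0ATk5OAE9PTwBQUFAAUVFRAFJSUgBTU1MAVFRUAFVVVQBWVlYAV1dXAFhYWABZWVkAWlpaAFtbWwBcXFwAXV1dAF5eXgBfX18AYGBgAGFhYQBiYmIAY2NjAGRkZABlZWUAZmZmAGdnZwBoaGgAaWlpAGpqagBra2sAbGxsAG1tbQBubm4Ab29vAHBwcABxcXEAcnJyAHNzcwB0dHQAdXV1AHZ2dgB3d3cAeHh4AHl5eQB6enoAe3t7AHx8fAB9fX0Afn5+AH9/fwCAgIAAgYGBAIKCggCDg4MAhISEAIWFhQCGhoYAh4eHAIiIiACJiYkAioqKAIuLiwCMjIwAjY2NAI6OjgCPj48AkJCQAJGRkQCSkpIAk5OTAJSUlACVlZUAlpaWAJeXlwCYmJgAmZmZAJqamgCbm5sAnJycAJ2dnQCenp4An5+fAKCgoAChoaEAoqKiAKOjowCkpKQApaWlAKampgCnp6cAqKioAKmpqQCqqqoAq6urAKysrACtra0Arq6uAK+vrwCwsLAAsbGxALKysgCzs7MAtLS0ALW1tQC2trYAt7e3ALi4uAC5ubkAurq6ALu7uwC8vLwAvb29AL6+vgC/v78AwMDAAMHBwQDCwsIAw8PDAMTExADFxcUAxsbGAMfHxwDIyMgAycnJAMrKygDLy8sAzMzMAM3NzQDOzs4Az8/PANDQ0ADR0dEA0tLSANPT0wDU1NQA1dXVANbW1gDX19cA2NjYANnZ2QDa2toA29vbANzc3ADd3d0A3t7eAN/f3wDg4OAA4eHhAOLi4gDj4+MA5OTkAOXl5QDm5uYA5+fnAOjo6ADp6ekA6urqAOvr6wDs7OwA7e3tAO7u7gDv7+8A8PDwAPHx8QDy8vIA8/PzAPT09AD19fUA9vb2APf39wD4+PgA+fn5APr6+gD7+/sA/Pz8AP39/QD+/v4A////AFhcXVpZV0o8O0tSPlFpXE5JWltRipt4YVdbXVxaXFdJOjMzQEpTTEpKUlJLXWhhYVppcmNWVExHPjQzTVNKS0xKTkxKZ3xya11LQjcyNS8rKjQ/WltOTkpLTkpLeLa5ozIiHhcZGhsdHi5PbGRbUkpLTUpKZL3FuiJqXiYXGyo5My1QdnRral9RTUpKZratpVWgmVUpNE88MTlXbWNdY3JwVUpKY6qxrJCspH9ha18wOlFcXlVPVl5ZTEpKXa7Rz5efqpKLfVc1O0NLSERIUVRLSkpKXLzs7ZSYrZ2KdmBPUFJFQ0hRXVFKSkpKW8Lo5ZeZq66fmqCJdW5cV1tkb09KSkpKXLO+z5iPjaajoLW8tJV7foF/dk1KSkpKUXiUuHyEe5Cgpbq/t5yAiY56ZExLS0pKTFtpc1RfZWdxeYyHcmtofYJwcWFWUEtKT2t5c2h5hG5jZ3B1dGpxeXN2h3JaUExLV32ktoGIhHeFmqusppqSfnWEeFxRTEtMUVh3soB+c3R7g56diYKViH5wV09NTk1MTVFcg4BzZ3V0dYeMeV5faF9UVVdcXFBNTlVsg4FrYGlwenuBgH1wa3CBg3RuZ1NQT1FhcntgXF5of4mMoLKtko2Mb2JXUU5OUFBXa2hZWFxjdqKwt8C8loN2d4mFbFNOUVFUYFlWV15qebHHu7u8iYB2hKWxondSUVZXXFZXWV1ka4u6saGoiYSCjKiqopxoV2FdXFhbXmBhYmyIl5iZj3t+hJamoaOHXWZhXQ=="/>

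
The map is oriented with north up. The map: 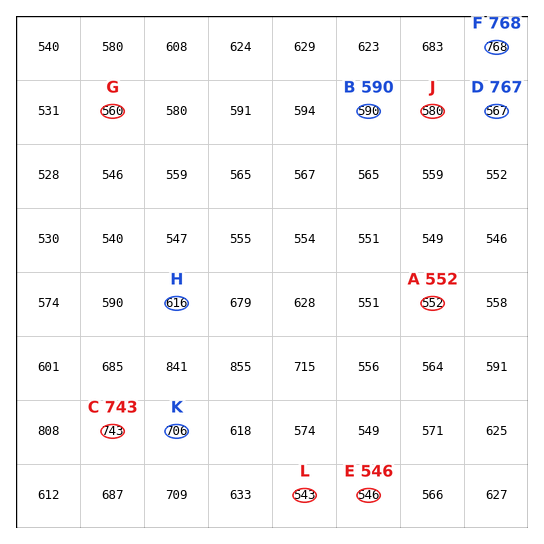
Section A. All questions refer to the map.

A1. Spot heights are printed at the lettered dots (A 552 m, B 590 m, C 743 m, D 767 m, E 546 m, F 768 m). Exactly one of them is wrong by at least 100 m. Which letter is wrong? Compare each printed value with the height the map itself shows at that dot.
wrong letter D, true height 567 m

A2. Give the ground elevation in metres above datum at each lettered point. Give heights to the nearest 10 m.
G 560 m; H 620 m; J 580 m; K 710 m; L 540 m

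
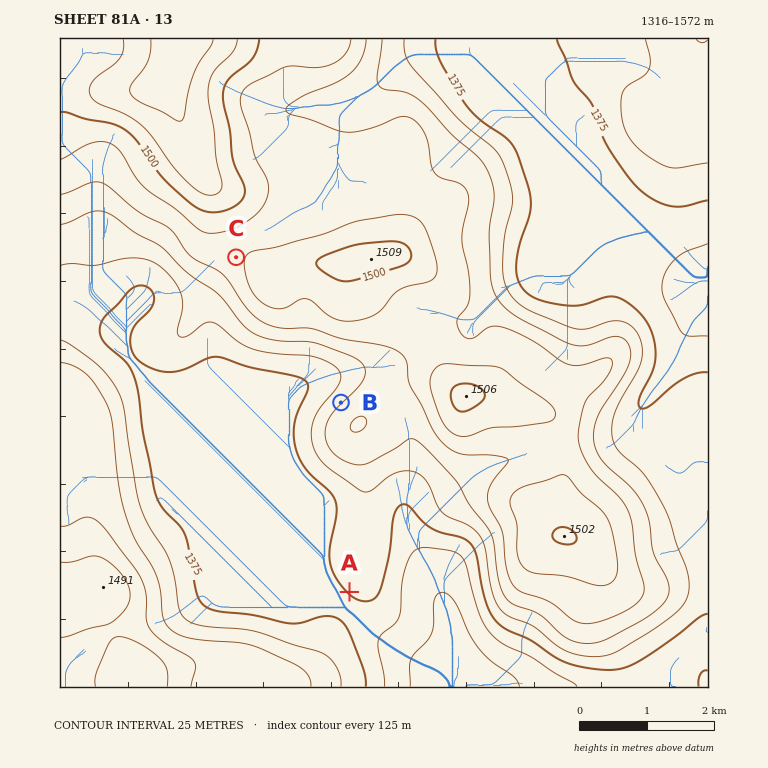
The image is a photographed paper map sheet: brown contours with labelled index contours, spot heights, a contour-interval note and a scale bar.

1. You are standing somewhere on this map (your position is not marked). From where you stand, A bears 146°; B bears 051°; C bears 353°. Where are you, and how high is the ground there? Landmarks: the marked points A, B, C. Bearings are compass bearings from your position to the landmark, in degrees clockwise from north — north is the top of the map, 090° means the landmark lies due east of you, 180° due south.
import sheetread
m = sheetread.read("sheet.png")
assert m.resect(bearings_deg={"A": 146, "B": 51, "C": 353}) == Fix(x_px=263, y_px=465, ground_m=1370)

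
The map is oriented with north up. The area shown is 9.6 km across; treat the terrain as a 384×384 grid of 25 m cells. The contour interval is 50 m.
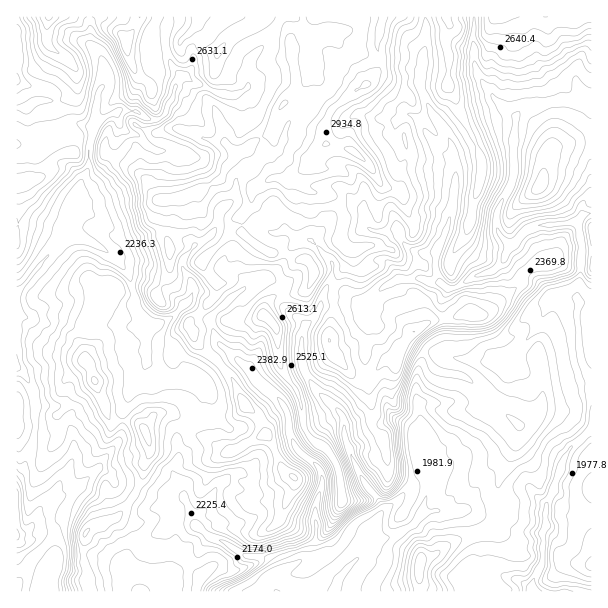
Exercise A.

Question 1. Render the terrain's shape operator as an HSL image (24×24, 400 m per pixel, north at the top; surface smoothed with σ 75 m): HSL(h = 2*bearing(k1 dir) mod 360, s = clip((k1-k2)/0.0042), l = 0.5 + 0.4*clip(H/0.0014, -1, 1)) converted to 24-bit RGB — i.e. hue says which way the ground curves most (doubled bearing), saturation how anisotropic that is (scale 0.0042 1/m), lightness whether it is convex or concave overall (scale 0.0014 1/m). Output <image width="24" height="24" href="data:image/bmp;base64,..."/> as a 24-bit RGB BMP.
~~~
<image width="24" height="24" href="data:image/bmp;base64,Qk32BgAAAAAAADYAAAAoAAAAGAAAABgAAAABABgAAAAAAMAGAAATCwAAEwsAAAAAAAAAAAAAt3d9GSlR5eKluquBblV2dnxmWG156bCZygkaFqsyHlYtfH2os7WGMXF9f3WgTEiW7uSvf6s7RTtphJx7xUpGCCZd3H6OrJQ0yVa5KSRh69hsfHFHUlpriaCqd4+oV7uX2pCmogArlG8wLVAfY4M4VI5fRn5nQVF34fDU7azqQV+QdnxbhZWoHW7OeMy8h4q5V2gmbUKVp7zr4qvaXaalV6B9ealgZyU3ixU0gZTc9dbwteHVSgDKV9kVL15HhpsxFXoXr5FnzXrNpHq5l6iALnGgaJIjg6FxwRvbR4V4M5J7zJh/3ZCwS4BkkGtjhDmYcWCdfK+vT6BK7suoAAwz+tnRLrn6A0sNh81CbXg2dHFCjXxcp7OXqVB8H2SwoH5u1pVRR4RqNm48k8Q0fDI40bhbQz1kqHtNImougodQlVKH8fTXAAYz7v/MMwAy8vrRHZ2uTE2Gl32ccpmDrqRduGZQD0hfv7CiZ81txpqWOVSEJno8jWuu79/GIkB1hXK15rfmM7CIK9M8tcYPQQAnqf+laAij5vfUJxlTc2J9b3lii2lpvoV7a69pFjRJmL9yT9GvxKSETDdvwIBuGFhs7/XWMiZacLGkTKhdyCGG3vfUIgAzzP/ZKQAzm8h65/XNGRIvektWfXNbYYFgnbSRvZaYdFuQFnA8LDfMwHtfVz9qvueqH3Wo3KuhlWnLZ4CFZDVwu/PDgtVnzQBoR8RmLAcryeWU5XkUEClgU4mri4C3ia2vibOwuYundHixSkfAwhuivZSYdUab2fXSPExpanxPh3JVfF5oNT2Aou+ALwQazP/MMAMkU4ZdsOKe37pxCQwqlLJ+ZLOajcKqbV6AonVloJZqWDqOaS54XIuhqNvQrMdxemKDXEZ2oWpmfz01hfOhLgoZ18drBeBdxzbLzvDcNzyP8czOE0iHXMCIlKpIcmRCYGE+u7uFmZpybjB+P3Gra3WYocJ3s1RdcH+LQ0p8wTq52fPXZxdLrGafc/RMESp6eK7Rt9SdQ1GDm1xy+bfMFzEgc2YyaX0wM5xnVrp+pHSARDuHRXAzVnpKrJBsmYtyWo9ScxYyAKxD7H+LJ6O/c2fT3PfUUws7BXIpzKRpTkJgZZmOvbKArI7539b139rxT8XDI008oYx6TE2JOJiwjnywpZNyjbijNiLVwrPw1HByCSs16OJ5IWA5x2Eyr1LQN+tTlWo3ao8wKW04iLxnYRUZMKUOuHWz8qrZiDmsL0IXXlUkH7o/RnpxncCpfcCiOw80fWFE8sNrZF/xZKBCmEttVnw1Rr+/8e23hhyTqseMnzVvHtNPTBTH59KTC18OJW+E75fZ39zvACXO1sKfJ2hgf5Q6dykxXTpud5xe6eOaEmUl0ESedL7Di7HSOKI7dBhJrebLjoLahKjo2hI0BSsv+dDKW7uZBScuZLdy5svRLgR5xrNpUXZ4UHCGh1WIYD101tCcn5telreUKG2AxZZ2TnFQk1RXUIdjoctgaitbgh4uwuefLDty8axBxH0x/yLcLj8NPFIIBXkrxrOXVoBPLUpPak5jQ1JlyenJq6bb3bPiOz+Hx35ReEKEha18fLOPpZJFbS9wceLZuNq6a1uaFSd69dS6ACdA89jnnsXFLkp9vYvJ46XQHj1taDyZgM7WitKVYndQakQ95IOeMnljcGrAwYDCsn16r0mPXeyvQKS2qYZif2OGGR1K9/LUAw4y08yMxJGST0KGe3pPmoBYxI/kPJL5UpaxjzoxZT8nXYwuXdhvq4bOVI+MTnl2yZCYg6bYhNimbDx5t8eVgUKGLi571fLAEgk0i7mGzKmqY1GrepZtcX9iu79BBoJBohIvt6YAgoLwhk+/oMV/QU5lynOHRXZxvcB3eZExhmA4PHJUuHM7ZCVlpOucoFZSOilpVqZ2s6qGhlaEuH/BoVal4NuhFSdxuxtk2PPCBjw/wah+sY0kg1Q9T4uYyoqhS4V/4ou8w4J3S4RjQZbNrDK3s+utUSxbf0NBTG86ZoFAfG9blytSdllO3vLSDgw50qVGjuCYYxp7aEUdxdufTmiHWXhpq7BqZ2h3U39w27G+lazRHB1OyMpzxtJ+RBBDnZJzg51zVYVMfkJFXSaCuvDBzatMKgcs5PrRP1lz3kXPKIKe3repTmxrR2J9wMqWZ2WMa4d+kF1Q0Mp0OzFgnspB1ac7ZRqUk66Wk2mgtYyHNXxMJSN19OeubCucGVjG8+SVRGizNWF8zHt2R45axWymP5GetZJEqHlRYox0VG6G5KuUP3alKjjK3tt2VBLZhJ6od3Khr3m6mH/A"/>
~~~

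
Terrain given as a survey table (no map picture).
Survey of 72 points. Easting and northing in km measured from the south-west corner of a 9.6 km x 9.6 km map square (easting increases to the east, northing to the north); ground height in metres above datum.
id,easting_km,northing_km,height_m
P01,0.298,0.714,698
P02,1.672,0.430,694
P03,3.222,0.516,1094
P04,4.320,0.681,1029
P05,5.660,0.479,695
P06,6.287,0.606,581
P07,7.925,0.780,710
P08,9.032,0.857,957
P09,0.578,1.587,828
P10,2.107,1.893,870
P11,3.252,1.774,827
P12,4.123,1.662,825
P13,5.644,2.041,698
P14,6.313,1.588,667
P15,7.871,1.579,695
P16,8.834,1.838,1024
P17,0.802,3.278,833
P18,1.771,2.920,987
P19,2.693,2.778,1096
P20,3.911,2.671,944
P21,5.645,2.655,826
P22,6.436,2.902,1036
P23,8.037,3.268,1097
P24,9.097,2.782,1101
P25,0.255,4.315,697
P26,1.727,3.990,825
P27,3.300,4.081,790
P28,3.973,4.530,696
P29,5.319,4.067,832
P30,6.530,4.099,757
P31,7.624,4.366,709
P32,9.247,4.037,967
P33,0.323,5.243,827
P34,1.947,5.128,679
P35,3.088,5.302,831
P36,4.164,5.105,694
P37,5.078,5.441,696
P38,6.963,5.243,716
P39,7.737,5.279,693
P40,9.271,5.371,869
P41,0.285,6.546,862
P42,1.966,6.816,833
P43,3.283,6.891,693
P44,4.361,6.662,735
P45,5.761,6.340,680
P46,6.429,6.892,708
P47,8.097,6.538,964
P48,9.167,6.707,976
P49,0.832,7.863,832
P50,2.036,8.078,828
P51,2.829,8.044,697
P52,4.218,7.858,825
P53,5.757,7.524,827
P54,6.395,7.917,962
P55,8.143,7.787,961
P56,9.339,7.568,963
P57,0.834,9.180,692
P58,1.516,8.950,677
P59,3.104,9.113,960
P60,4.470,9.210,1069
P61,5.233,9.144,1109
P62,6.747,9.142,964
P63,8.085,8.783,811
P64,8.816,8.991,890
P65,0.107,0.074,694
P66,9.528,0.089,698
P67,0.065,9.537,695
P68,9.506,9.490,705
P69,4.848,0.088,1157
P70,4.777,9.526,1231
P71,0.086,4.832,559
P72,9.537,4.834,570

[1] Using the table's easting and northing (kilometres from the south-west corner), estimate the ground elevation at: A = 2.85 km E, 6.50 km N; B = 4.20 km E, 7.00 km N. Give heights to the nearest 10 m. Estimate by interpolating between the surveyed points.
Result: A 690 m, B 720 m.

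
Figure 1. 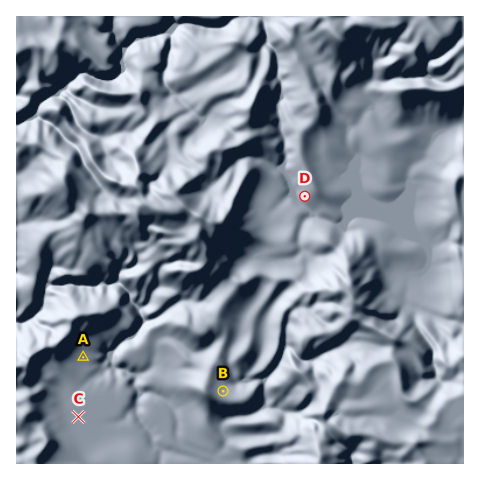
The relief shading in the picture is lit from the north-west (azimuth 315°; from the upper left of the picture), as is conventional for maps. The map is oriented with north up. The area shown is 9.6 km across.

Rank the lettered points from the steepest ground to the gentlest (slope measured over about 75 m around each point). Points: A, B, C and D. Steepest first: D B A C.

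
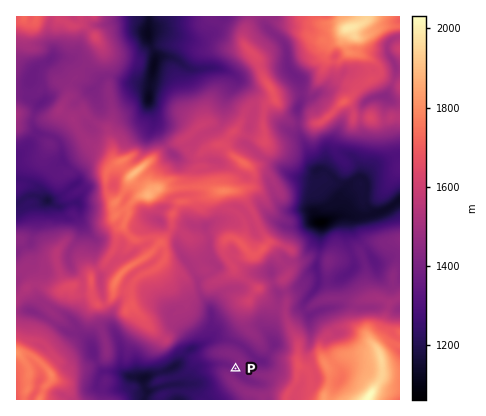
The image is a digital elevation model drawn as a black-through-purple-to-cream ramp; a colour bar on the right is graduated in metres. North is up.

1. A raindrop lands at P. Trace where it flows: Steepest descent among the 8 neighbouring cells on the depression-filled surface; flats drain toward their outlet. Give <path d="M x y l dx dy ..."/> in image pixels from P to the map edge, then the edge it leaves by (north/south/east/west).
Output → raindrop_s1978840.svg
<path d="M236 368l-2 0-6-4-28 2-12 12 0 4 0 2-18 0-14 4-6 2-4 6-2 4"/>
exit: south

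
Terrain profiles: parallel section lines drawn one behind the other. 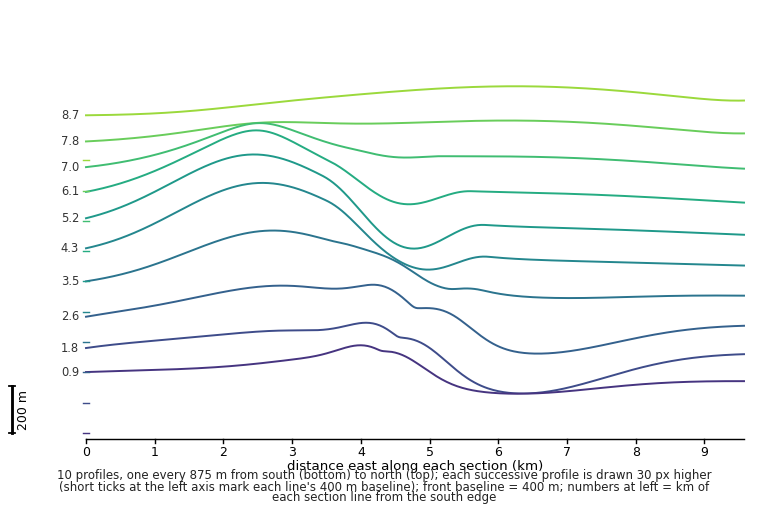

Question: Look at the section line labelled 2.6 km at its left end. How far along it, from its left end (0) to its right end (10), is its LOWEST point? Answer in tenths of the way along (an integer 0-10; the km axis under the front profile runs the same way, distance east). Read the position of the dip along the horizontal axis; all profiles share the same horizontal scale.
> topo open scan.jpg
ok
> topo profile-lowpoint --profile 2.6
7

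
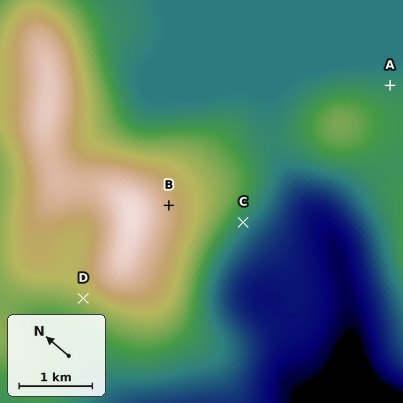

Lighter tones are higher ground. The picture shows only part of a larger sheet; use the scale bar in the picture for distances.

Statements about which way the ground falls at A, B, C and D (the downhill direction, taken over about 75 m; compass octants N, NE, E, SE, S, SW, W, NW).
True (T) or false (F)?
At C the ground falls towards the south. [T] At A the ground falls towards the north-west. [F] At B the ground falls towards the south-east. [T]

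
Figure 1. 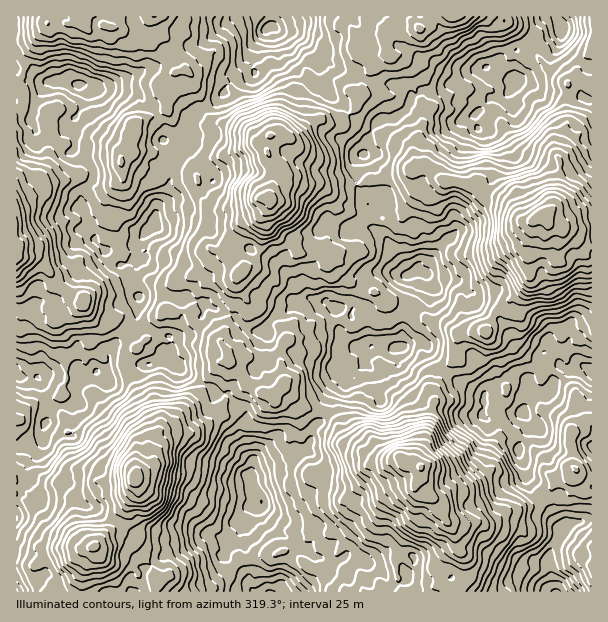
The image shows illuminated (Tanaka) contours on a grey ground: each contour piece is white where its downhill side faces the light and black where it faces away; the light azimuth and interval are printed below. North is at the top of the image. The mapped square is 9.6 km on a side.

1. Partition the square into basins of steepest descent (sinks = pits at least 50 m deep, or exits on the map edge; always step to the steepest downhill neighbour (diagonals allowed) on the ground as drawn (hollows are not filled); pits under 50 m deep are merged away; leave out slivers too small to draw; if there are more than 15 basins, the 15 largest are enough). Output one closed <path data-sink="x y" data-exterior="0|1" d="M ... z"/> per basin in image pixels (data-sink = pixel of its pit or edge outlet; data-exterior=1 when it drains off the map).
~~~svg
<path data-sink="270 27" data-exterior="0" d="M429 16l-379 0-2 7 24 1 6-2 5-4 3 2 31 8 21 15 11-1 7-8 6 2 8 11 6 24 10-1 6 5 4 17 6 9 6 16 5 5 14 2 12 6 9 2 16 13 8-11 22 4 26-20 9 6 10 0 17-17 5-14 0-12 9-10 4-12 7-4 11 1 7-2 4-4 5-12 14-10z"/><path data-sink="399 348" data-exterior="0" d="M413 170l-26 10-21 1-4 3-26 4-9 0-7-4-21-2-11 0-9 5-9 10 0 9-6 10 1 12-6 26-5 7-16 15 0 9 9 15-1 17-7 8-16 10-1 9 6 7 0 8 2 2 15-5 13 4 4 3 7 16 21 12 6 10 7 5 9 4 15 4 10 9 7 17 13 6 11 10 13 4 20-2 6 5 12 3-3-8 8-14 6-21 4-18 0-15 6-18 17-16 0-15 5-8-21-11-12-2-9-12-7-4-18-2-26-12-10-12-11 2-17-23 8-5 19-3 4-15-2-4-3-16 8-2 7 5 11 1 16-4 10-8 6-11-3-15z"/><path data-sink="522 413" data-exterior="0" d="M543 216l-4 0-7 6-2 15-2 5 2 33-2 10-34 29-8 17-24 1-4 4-1 20-17 16-6 18 0 15-4 18-6 21-8 14 0 4 5 5 0 7-6 12 7 8 10 4 7 6 5 14 5 5 40 0 17-12 9 0 22-6 23-27 9-2 7-6 6 5 10 1 0-228-8-2-8-11-24-9z"/><path data-sink="17 375" data-exterior="1" d="M17 286l-1 208 14 9 20 27 19 8 11 9 13 0 17-17 6-14 18-21 2-19 16-12 0-9-2-5 1-12 11-10 8-1 8-11 22-21 10-20 11-13 7-2 0-9-7-9-27-18-3-12-27-2-13 25-14 14-9-13-14-14-9-8-16-6-6-6-15 17-5 1-7 0-6-10-12 3-8-1-5-6z"/><path data-sink="80 86" data-exterior="0" d="M48 16l-32 1 1 187 24-11 7-9 29-8 4 0 15 12 17-2 9-7-1-18 5-5 5 0 10 10 12 0 5 3 25-3 12 9 3-7 11-10 12-1 34-13 9 0-6-2-10-10-9-2-12-6-14-2-5-5-6-16-6-9-4-17-6-5-10 1-6-24-8-11-6-2-7 8-11 1-21-15-31-8-3-2-5 4-6 2-24 0z"/><path data-sink="261 503" data-exterior="0" d="M275 398l-26 26-10-10-20-2-12 12-16 9-32-1-7 5-2 6 2 21-16 12-2 4 4 11-10 15 0 6 11 24-5 4 2 8 15 18 6 12-1 14 39 0 18-6 17-14 12-13 13 0 5-3 16-2 5-2 9 0 7 4 15-25 4-15 7-6 12-4 7-4 11-8 21-24 7-1 13-8-20-1-14-4-30 8-13 12-3-1-18-17-6-11 0-9 10-13-4-11-6-8z"/><path data-sink="155 219" data-exterior="0" d="M131 156l-9 2 0 21-9 7-17 2-15-12-4 0-29 8-7 9-23 9-2 2 0 51 23 4 10 10 3 12 5 7 26 12 6 8 16 6 23 22 9 13 14-14 12-24 3-2-2-15 4-6 12-4 20-13 10-8 6-11 5 0 3 2 4-12 10-14 7-6 15-6 8-9 2-7-9-2-18 8-9 0-15 5-10-1-10-16-1-17-10-8-5-3-9 0-6 3-27-3z"/><path data-sink="518 81" data-exterior="0" d="M495 16l-64 0-9 12-14 10-5 12-6 4 7 6 8 14 2 13 10 23-2 15-8 24 0 7 3 12 9-5 5 1 13 17 12 0 8 3 13-2 8 12 18 5 21 21 7 2 8-6 7-2 8-11 6-33-2-15 8-29 2-42-20-16-13-14-3-6 2-14z"/><path data-sink="561 26" data-exterior="0" d="M591 16l-95 1 38 17-2 14 3 6 13 14 20 16-2 42-8 29 2 7-2 29-5 16-9 8 8 11 8 3 3 0 3-8 10-7 16-2z"/><path data-sink="270 591" data-exterior="1" d="M402 460l-7 0-11 8-10 2-21 24-15 11-15 5-7 6-4 15-8 15-6 6 1 6-5-5-13-1-5 2-16 2-5 3-13 0-12 13-17 14-17 5 208 1-6-10-2-22 6-8 6-18 10-15-2-13 4-11-5-9 6-12 0-7z"/><path data-sink="411 273" data-exterior="0" d="M420 168l-4 1-4 5 3 21-6 11-10 8-16 4-11-1-7-5-8 2 3 16 2 4-4 15-19 3-8 5 17 23 11-2 10 12 21 11 23 3 6 3 10 13 12 2 17 10 28-1 8-17 21-16 14-16 1-7-2-33 2-5 2-12-3 2-3 7-10 8-27 10-22 2-15-4-19-19-3-6 4-15-4-13 15-15z"/><path data-sink="557 591" data-exterior="1" d="M576 470l-7 6-12 4-7 11-16 15-28 5-17 12-40 0 5 8 3 17 7 13-2 21-8 9 137 1 1-98-7-1-3-4-6-12z"/><path data-sink="17 591" data-exterior="1" d="M35 565l-19 1 1 26 33-1-6-8-8-5z"/>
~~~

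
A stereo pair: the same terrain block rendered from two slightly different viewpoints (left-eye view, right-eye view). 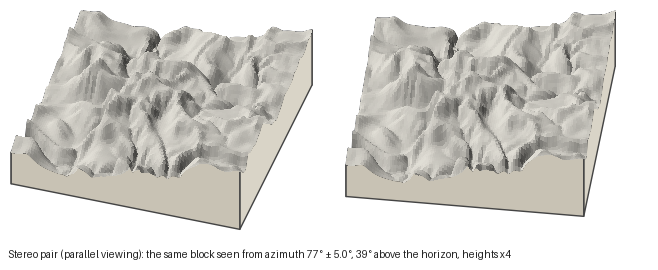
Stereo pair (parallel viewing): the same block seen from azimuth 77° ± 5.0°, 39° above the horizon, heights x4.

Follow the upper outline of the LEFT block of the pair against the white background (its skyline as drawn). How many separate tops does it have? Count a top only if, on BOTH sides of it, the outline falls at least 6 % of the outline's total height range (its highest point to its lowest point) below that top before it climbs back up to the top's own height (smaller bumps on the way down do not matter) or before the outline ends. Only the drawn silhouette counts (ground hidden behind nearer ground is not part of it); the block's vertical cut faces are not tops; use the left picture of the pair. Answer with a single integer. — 2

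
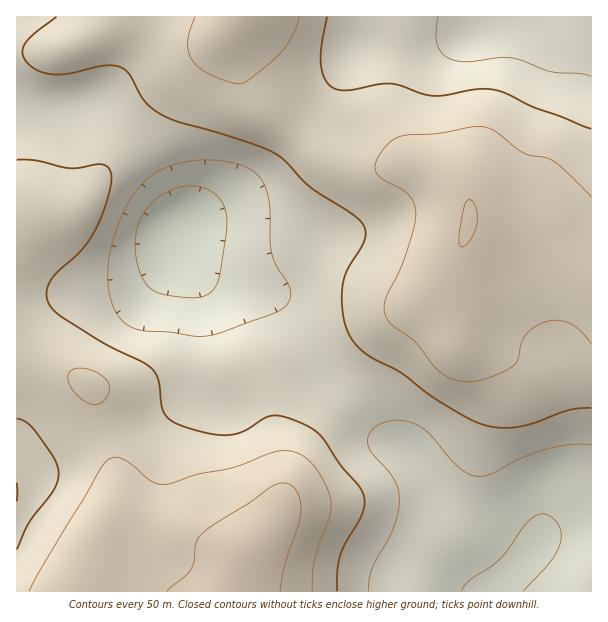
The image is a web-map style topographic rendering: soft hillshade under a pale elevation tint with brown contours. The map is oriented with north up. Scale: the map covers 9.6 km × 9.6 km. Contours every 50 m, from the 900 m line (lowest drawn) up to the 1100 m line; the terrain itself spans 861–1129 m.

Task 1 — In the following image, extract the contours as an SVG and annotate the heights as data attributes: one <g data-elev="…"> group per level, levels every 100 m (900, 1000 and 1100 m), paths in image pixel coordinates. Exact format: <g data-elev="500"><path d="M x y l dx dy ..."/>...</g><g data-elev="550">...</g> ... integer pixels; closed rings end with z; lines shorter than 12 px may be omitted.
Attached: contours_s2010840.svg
<g data-elev="900"><path d="M461 591l8-10 22-14 10-9 29-38 9-6 7 0 8 5 5 8 2 9-1 9-11 18-26 28"/><path d="M183 297l-24-4-12-8-5-9-5-12-2-13 0-12 6-21 6-10 8-8 9-6 10-5 11-3 10 0 15 5 12 10 4 14 0 18-6 42-5 13-5 5-7 4z"/></g><g data-elev="1000"><path d="M337 591l0-21 3-15 5-12 16-25 3-11 0-10-5-11-18-21-21-30-11-8-19-9-11-2-9 0-28 16-17 3-24-3-28-10-6-5-4-6-5-31-2-6-5-6-9-6-42-21-46-30-5-6-2-6-1-6 2-8 8-12 27-24 12-18 7-16 6-18 3-15 0-9-3-5-6-4-31 4-35-7-19-1"/><path d="M17 501l0-18"/><path d="M17 419l10 4 9 9 19 27 3 8 1 7-5 15-25 33-12 28"/><path d="M591 129l-58-22-29-14-12-4-16 0-39 7-14-2-22-8-11-2-12 0-30 6-13-1-9-8-5-16 0-18 6-30"/><path d="M56 17l-23 18-9 10-2 6 2 6 9 11 11 5 13 2 14-2 34-8 9 1 8 2 8 7 14 26 14 11 18 9 63 18 34 13 12 9 26 26 38 25 11 9 5 7 0 9-3 9-17 29-3 13 0 15 2 17 4 13 8 11 10 10 35 19 28 22 23 14 21 12 15 5 15 2 16-1 15-4 35-13 22-2"/></g><g data-elev="1100"><path d="M280 591l5-25 13-41 3-15-1-10-4-9-5-6-7-2-6 1-8 3-19 15-48 31-7 10-2 18-3 9-6 6-18 15"/><path d="M460 246l4 1 6-6 7-16-1-16-3-8-3-1-5 3-3 12-3 22z"/></g>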